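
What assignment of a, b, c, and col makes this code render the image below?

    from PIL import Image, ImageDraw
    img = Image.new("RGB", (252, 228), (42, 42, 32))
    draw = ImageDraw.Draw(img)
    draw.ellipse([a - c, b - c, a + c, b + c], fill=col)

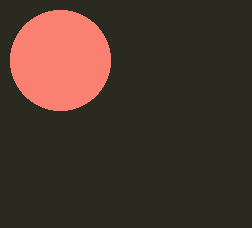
a = 60; b = 60; c = 50; col = 'salmon'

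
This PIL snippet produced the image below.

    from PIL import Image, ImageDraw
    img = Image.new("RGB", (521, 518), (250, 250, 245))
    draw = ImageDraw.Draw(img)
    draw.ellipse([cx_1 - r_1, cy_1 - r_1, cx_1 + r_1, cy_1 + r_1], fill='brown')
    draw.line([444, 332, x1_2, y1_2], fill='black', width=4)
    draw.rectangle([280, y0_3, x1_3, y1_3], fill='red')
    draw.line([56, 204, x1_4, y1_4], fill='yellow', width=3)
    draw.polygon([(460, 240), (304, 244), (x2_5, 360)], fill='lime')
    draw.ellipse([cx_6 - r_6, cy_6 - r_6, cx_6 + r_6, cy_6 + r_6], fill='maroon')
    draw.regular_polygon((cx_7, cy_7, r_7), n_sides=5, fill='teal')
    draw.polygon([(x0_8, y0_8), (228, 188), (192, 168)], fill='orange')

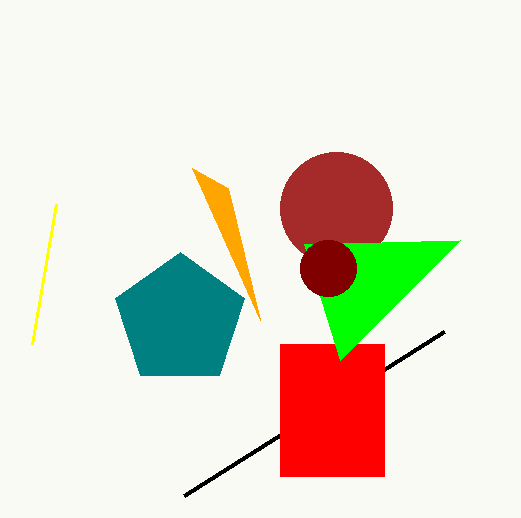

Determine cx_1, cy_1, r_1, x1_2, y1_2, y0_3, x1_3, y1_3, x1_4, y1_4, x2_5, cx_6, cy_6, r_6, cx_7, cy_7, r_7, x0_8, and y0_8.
cx_1 = 336
cy_1 = 208
r_1 = 56
x1_2 = 184
y1_2 = 496
y0_3 = 344
x1_3 = 384
y1_3 = 476
x1_4 = 32
y1_4 = 344
x2_5 = 340
cx_6 = 328
cy_6 = 268
r_6 = 28
cx_7 = 180
cy_7 = 320
r_7 = 68
x0_8 = 260
y0_8 = 320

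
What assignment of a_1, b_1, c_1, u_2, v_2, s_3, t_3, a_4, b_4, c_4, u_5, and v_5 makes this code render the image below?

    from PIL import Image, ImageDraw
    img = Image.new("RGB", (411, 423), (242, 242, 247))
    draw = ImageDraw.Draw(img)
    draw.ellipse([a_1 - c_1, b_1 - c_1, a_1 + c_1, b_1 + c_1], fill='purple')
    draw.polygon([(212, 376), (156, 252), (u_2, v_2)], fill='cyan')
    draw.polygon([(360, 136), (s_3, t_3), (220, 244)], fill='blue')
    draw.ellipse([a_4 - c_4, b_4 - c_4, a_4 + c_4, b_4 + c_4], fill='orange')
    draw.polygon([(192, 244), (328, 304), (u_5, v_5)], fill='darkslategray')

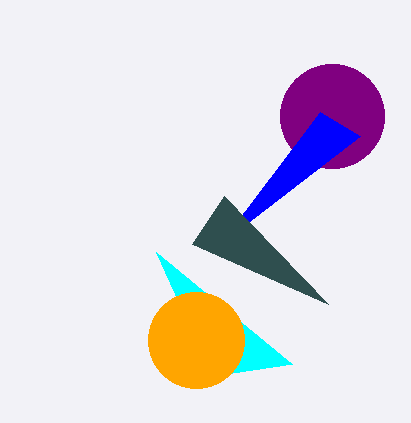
a_1 = 332; b_1 = 116; c_1 = 52; u_2 = 292; v_2 = 364; s_3 = 320; t_3 = 112; a_4 = 196; b_4 = 340; c_4 = 48; u_5 = 224; v_5 = 196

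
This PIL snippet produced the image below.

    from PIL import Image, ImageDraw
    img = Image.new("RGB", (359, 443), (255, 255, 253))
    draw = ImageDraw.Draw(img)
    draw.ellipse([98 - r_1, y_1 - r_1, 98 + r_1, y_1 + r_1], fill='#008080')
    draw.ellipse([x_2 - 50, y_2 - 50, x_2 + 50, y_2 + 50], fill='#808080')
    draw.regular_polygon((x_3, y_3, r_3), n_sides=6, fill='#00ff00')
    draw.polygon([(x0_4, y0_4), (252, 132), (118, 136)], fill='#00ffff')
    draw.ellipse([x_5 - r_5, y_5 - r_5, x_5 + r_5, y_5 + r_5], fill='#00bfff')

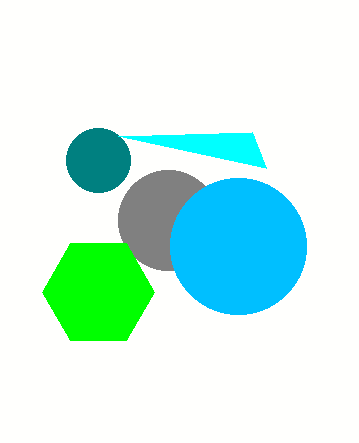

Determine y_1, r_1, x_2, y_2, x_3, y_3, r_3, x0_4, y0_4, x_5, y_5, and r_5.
y_1 = 160; r_1 = 32; x_2 = 168; y_2 = 220; x_3 = 98; y_3 = 292; r_3 = 56; x0_4 = 266; y0_4 = 168; x_5 = 238; y_5 = 246; r_5 = 68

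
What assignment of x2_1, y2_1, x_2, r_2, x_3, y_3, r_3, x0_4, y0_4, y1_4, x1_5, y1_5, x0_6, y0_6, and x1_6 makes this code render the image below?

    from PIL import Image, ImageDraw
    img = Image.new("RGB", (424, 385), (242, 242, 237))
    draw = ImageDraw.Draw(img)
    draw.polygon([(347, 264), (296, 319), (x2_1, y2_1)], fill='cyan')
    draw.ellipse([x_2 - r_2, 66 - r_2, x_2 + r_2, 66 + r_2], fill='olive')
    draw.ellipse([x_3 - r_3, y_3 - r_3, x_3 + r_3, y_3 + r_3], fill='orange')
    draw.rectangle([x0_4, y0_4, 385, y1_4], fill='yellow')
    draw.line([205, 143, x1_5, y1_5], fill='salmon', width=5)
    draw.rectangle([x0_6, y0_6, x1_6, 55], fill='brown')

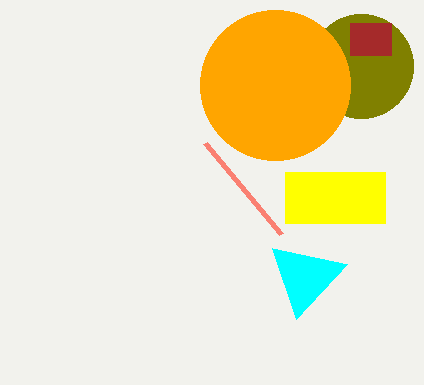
x2_1 = 272, y2_1 = 248, x_2 = 361, r_2 = 52, x_3 = 275, y_3 = 85, r_3 = 75, x0_4 = 285, y0_4 = 172, y1_4 = 223, x1_5 = 281, y1_5 = 234, x0_6 = 350, y0_6 = 23, x1_6 = 391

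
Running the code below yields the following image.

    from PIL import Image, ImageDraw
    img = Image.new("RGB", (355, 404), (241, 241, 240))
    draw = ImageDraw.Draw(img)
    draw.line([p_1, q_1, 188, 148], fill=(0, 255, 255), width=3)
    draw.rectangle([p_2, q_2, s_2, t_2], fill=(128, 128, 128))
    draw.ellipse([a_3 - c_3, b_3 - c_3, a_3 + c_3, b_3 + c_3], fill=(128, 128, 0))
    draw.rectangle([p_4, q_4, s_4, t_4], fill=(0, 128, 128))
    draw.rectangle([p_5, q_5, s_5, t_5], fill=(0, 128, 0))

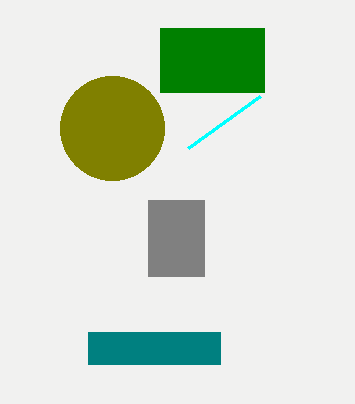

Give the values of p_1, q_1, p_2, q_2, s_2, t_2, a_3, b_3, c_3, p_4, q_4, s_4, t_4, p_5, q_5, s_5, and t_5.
p_1 = 260
q_1 = 96
p_2 = 148
q_2 = 200
s_2 = 204
t_2 = 276
a_3 = 112
b_3 = 128
c_3 = 52
p_4 = 88
q_4 = 332
s_4 = 220
t_4 = 364
p_5 = 160
q_5 = 28
s_5 = 264
t_5 = 92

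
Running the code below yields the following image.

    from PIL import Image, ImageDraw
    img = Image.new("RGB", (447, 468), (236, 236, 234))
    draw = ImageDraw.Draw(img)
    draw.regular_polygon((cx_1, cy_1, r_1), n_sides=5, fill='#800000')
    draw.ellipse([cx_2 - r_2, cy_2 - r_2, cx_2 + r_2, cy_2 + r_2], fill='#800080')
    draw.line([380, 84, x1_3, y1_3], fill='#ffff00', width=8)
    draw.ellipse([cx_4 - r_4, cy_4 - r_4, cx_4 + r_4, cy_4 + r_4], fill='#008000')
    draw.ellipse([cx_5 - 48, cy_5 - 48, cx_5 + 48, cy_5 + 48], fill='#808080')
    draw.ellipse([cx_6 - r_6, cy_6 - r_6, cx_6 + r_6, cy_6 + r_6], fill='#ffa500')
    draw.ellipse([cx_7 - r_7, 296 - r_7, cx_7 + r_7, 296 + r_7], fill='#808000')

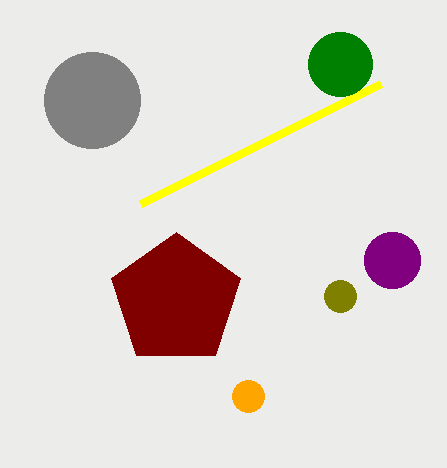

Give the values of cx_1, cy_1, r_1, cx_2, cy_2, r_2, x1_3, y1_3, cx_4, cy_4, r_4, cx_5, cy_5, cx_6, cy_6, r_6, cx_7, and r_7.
cx_1 = 176
cy_1 = 300
r_1 = 68
cx_2 = 392
cy_2 = 260
r_2 = 28
x1_3 = 140
y1_3 = 204
cx_4 = 340
cy_4 = 64
r_4 = 32
cx_5 = 92
cy_5 = 100
cx_6 = 248
cy_6 = 396
r_6 = 16
cx_7 = 340
r_7 = 16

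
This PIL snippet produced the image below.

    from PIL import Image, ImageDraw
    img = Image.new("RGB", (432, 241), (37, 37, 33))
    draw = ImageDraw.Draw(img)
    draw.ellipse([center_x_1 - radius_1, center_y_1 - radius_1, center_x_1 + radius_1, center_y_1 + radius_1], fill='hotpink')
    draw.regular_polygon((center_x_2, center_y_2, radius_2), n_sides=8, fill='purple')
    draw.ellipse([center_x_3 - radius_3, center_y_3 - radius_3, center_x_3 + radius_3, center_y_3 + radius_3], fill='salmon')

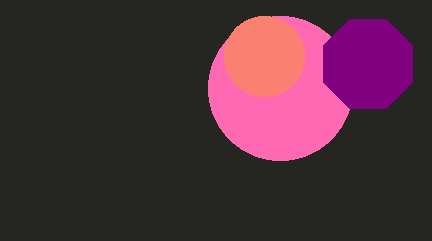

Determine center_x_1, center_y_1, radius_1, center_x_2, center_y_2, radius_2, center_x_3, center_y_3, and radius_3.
center_x_1 = 280; center_y_1 = 88; radius_1 = 72; center_x_2 = 368; center_y_2 = 64; radius_2 = 48; center_x_3 = 264; center_y_3 = 56; radius_3 = 40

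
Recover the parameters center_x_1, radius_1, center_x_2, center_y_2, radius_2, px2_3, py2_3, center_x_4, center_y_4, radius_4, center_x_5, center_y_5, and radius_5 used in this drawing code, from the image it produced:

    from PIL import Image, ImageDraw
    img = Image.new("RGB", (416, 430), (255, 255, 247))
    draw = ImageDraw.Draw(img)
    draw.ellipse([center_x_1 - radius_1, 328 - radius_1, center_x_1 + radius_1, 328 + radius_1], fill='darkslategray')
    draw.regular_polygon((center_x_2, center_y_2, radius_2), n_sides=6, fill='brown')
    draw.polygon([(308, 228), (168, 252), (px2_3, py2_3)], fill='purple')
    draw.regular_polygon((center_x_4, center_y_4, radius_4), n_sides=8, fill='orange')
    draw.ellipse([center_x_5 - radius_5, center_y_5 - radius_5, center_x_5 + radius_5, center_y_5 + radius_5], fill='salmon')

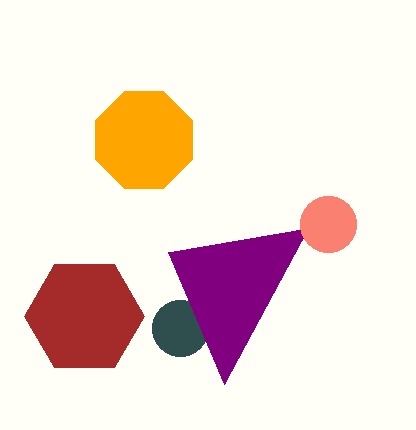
center_x_1 = 180
radius_1 = 28
center_x_2 = 84
center_y_2 = 316
radius_2 = 60
px2_3 = 224
py2_3 = 384
center_x_4 = 144
center_y_4 = 140
radius_4 = 52
center_x_5 = 328
center_y_5 = 224
radius_5 = 28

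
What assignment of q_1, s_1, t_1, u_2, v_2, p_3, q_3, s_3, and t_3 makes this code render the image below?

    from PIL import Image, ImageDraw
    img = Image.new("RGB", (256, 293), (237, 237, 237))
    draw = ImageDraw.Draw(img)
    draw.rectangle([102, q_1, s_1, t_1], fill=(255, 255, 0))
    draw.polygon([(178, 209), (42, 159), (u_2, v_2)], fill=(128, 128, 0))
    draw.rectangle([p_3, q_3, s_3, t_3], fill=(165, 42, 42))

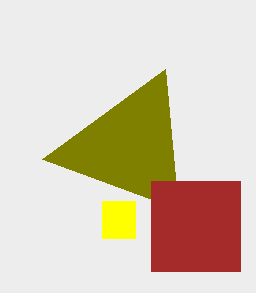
q_1 = 201
s_1 = 135
t_1 = 238
u_2 = 165
v_2 = 69
p_3 = 151
q_3 = 181
s_3 = 240
t_3 = 271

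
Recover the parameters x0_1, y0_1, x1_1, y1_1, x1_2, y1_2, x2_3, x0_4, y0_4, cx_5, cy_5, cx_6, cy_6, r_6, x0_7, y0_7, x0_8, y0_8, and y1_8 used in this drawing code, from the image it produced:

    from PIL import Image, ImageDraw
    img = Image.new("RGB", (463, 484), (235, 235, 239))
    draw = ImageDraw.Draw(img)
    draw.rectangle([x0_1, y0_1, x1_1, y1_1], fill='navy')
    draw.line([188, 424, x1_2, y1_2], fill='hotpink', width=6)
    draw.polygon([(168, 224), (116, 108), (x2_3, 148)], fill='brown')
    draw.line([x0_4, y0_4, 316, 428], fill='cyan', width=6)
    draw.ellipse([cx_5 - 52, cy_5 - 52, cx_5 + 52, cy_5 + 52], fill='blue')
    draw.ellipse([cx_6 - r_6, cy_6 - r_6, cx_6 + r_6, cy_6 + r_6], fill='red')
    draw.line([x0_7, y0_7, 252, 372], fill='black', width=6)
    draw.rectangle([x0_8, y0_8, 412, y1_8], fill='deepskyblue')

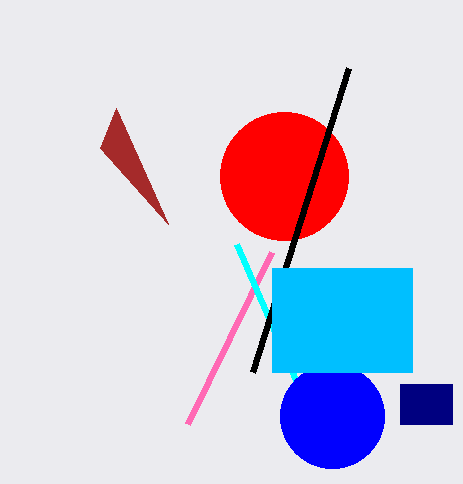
x0_1 = 400, y0_1 = 384, x1_1 = 452, y1_1 = 424, x1_2 = 272, y1_2 = 252, x2_3 = 100, x0_4 = 236, y0_4 = 244, cx_5 = 332, cy_5 = 416, cx_6 = 284, cy_6 = 176, r_6 = 64, x0_7 = 348, y0_7 = 68, x0_8 = 272, y0_8 = 268, y1_8 = 372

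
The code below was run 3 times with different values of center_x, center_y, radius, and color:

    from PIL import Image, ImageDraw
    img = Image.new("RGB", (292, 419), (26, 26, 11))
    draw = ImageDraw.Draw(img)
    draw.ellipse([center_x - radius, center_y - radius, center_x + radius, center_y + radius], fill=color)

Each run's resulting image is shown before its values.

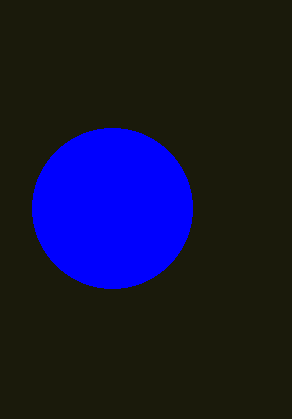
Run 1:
center_x = 112, center_y = 208, radius = 80, color = 'blue'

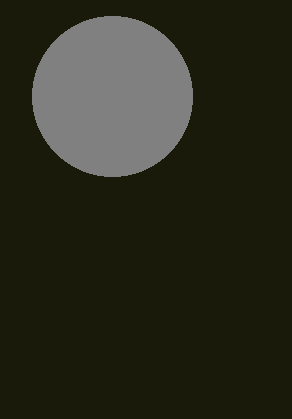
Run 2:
center_x = 112; center_y = 96; radius = 80; color = 'gray'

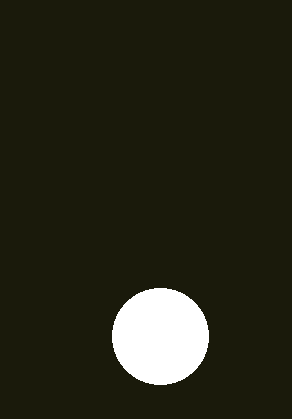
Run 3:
center_x = 160, center_y = 336, radius = 48, color = 'white'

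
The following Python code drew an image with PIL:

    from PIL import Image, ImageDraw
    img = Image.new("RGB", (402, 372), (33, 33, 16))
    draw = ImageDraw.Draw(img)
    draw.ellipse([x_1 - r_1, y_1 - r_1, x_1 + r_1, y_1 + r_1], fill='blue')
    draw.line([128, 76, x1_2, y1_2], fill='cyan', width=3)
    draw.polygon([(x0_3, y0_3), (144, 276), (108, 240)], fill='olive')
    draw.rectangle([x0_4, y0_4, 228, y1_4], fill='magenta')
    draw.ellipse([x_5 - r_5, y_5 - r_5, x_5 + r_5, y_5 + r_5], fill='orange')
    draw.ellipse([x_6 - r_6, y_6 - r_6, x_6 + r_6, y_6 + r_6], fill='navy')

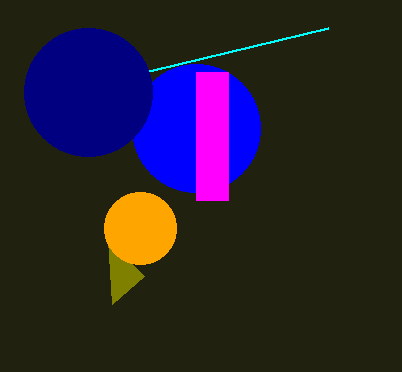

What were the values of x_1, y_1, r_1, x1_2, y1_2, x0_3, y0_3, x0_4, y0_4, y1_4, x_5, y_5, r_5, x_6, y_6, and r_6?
x_1 = 196, y_1 = 128, r_1 = 64, x1_2 = 328, y1_2 = 28, x0_3 = 112, y0_3 = 304, x0_4 = 196, y0_4 = 72, y1_4 = 200, x_5 = 140, y_5 = 228, r_5 = 36, x_6 = 88, y_6 = 92, r_6 = 64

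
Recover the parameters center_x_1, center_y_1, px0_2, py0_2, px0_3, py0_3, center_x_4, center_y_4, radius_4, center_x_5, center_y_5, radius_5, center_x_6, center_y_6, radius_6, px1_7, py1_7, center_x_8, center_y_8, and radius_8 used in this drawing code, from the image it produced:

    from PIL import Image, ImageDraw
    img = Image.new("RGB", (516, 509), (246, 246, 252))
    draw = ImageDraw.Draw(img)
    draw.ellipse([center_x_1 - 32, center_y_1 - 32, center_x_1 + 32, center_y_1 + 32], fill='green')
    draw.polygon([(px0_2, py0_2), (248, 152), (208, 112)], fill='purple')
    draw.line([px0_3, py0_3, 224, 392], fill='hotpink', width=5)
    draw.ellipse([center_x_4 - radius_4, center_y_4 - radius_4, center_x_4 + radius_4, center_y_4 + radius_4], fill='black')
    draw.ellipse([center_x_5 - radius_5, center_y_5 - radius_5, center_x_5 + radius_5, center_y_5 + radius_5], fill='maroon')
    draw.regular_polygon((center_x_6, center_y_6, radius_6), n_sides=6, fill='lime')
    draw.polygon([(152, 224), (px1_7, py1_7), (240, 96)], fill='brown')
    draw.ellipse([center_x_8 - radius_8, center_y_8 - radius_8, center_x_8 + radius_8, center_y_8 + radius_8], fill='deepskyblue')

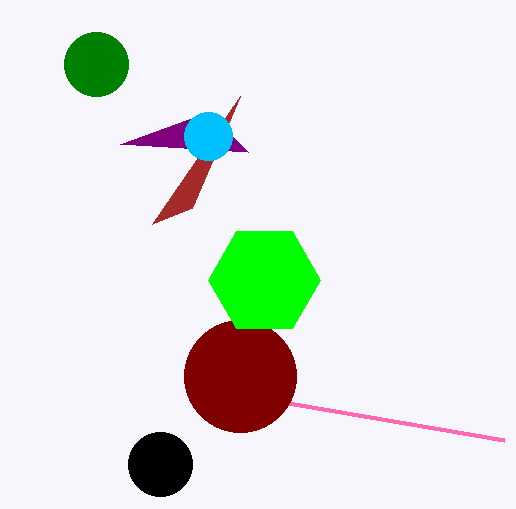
center_x_1 = 96
center_y_1 = 64
px0_2 = 120
py0_2 = 144
px0_3 = 504
py0_3 = 440
center_x_4 = 160
center_y_4 = 464
radius_4 = 32
center_x_5 = 240
center_y_5 = 376
radius_5 = 56
center_x_6 = 264
center_y_6 = 280
radius_6 = 56
px1_7 = 192
py1_7 = 208
center_x_8 = 208
center_y_8 = 136
radius_8 = 24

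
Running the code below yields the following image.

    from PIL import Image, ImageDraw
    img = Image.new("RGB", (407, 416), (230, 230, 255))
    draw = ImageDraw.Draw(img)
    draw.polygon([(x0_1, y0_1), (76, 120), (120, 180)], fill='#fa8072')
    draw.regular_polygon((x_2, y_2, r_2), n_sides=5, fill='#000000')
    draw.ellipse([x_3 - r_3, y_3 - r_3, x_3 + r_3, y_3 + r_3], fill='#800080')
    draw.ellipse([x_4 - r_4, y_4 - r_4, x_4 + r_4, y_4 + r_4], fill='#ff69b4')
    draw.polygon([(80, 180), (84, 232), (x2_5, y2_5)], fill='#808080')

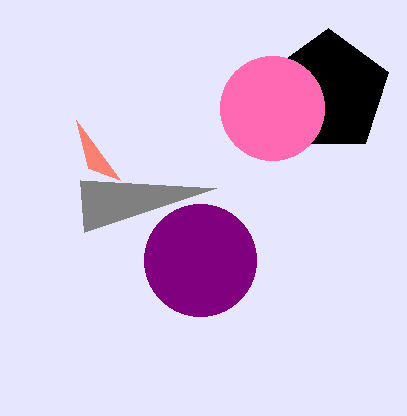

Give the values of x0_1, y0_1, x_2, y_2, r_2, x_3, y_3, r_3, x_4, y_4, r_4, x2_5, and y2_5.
x0_1 = 88; y0_1 = 168; x_2 = 328; y_2 = 92; r_2 = 64; x_3 = 200; y_3 = 260; r_3 = 56; x_4 = 272; y_4 = 108; r_4 = 52; x2_5 = 216; y2_5 = 188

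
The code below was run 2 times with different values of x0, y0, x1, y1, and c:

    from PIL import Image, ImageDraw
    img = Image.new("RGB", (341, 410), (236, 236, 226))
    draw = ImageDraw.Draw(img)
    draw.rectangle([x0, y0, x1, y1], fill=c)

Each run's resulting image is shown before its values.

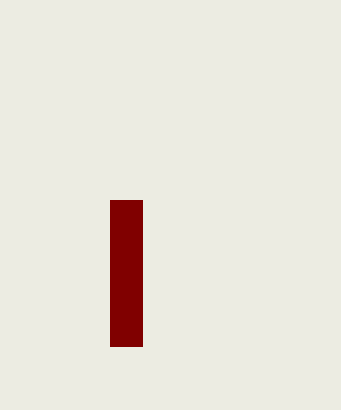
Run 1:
x0 = 110; y0 = 200; x1 = 142; y1 = 346; c = 'maroon'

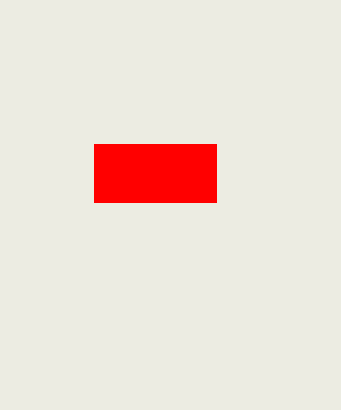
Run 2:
x0 = 94, y0 = 144, x1 = 216, y1 = 202, c = 'red'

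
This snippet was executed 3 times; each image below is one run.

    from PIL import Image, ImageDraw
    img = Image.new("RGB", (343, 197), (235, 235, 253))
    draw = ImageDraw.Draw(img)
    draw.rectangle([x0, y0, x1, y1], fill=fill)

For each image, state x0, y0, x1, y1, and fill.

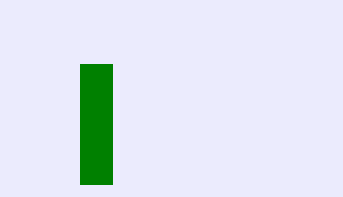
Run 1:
x0 = 80; y0 = 64; x1 = 112; y1 = 184; fill = 'green'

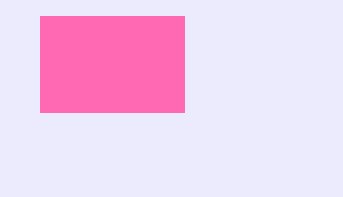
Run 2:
x0 = 40
y0 = 16
x1 = 184
y1 = 112
fill = 'hotpink'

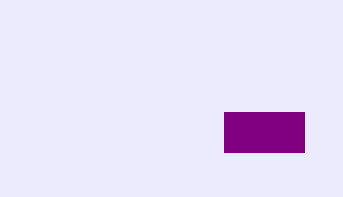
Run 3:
x0 = 224; y0 = 112; x1 = 304; y1 = 152; fill = 'purple'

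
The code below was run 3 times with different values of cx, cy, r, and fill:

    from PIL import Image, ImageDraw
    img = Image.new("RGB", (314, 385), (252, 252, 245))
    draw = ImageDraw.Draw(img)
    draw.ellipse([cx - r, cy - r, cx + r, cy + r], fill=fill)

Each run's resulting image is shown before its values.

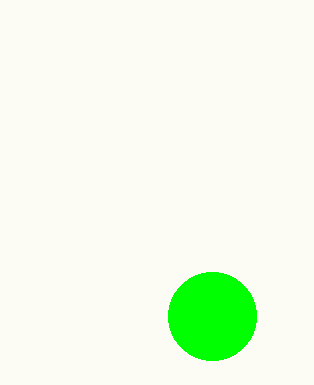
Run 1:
cx = 212; cy = 316; r = 44; fill = 'lime'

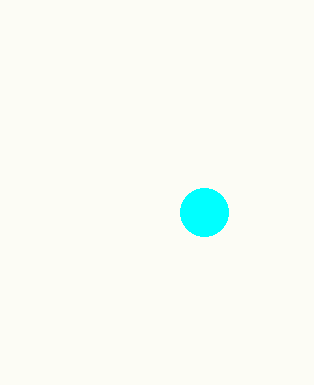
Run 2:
cx = 204
cy = 212
r = 24
fill = 'cyan'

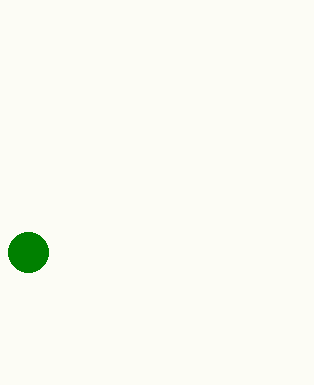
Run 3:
cx = 28, cy = 252, r = 20, fill = 'green'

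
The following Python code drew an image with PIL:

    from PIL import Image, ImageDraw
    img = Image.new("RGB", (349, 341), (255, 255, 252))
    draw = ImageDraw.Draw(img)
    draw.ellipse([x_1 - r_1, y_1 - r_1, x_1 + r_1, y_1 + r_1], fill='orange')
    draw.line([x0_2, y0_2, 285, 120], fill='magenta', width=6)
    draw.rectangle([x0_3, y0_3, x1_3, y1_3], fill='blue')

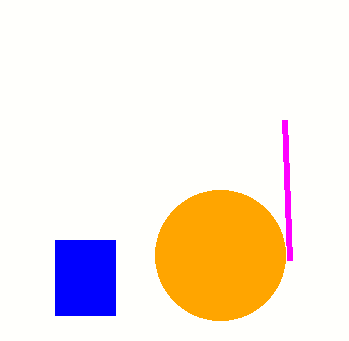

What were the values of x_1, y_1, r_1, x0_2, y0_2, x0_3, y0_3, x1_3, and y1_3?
x_1 = 220; y_1 = 255; r_1 = 65; x0_2 = 290; y0_2 = 260; x0_3 = 55; y0_3 = 240; x1_3 = 115; y1_3 = 315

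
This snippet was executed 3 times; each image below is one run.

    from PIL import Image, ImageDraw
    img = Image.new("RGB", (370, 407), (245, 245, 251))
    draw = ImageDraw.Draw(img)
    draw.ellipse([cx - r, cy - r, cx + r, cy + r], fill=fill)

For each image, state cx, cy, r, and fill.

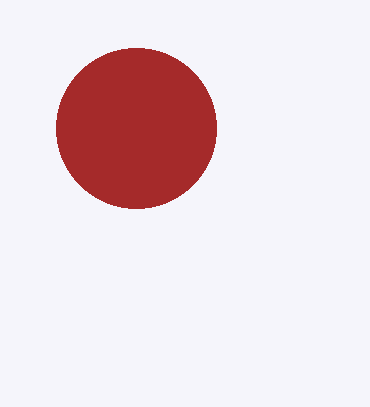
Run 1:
cx = 136; cy = 128; r = 80; fill = 'brown'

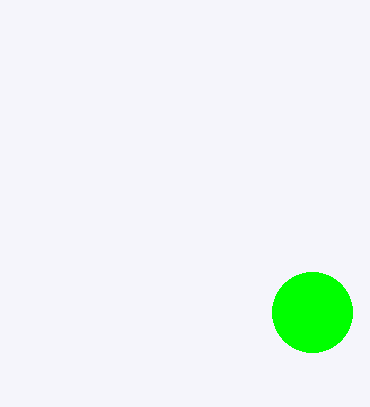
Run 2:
cx = 312; cy = 312; r = 40; fill = 'lime'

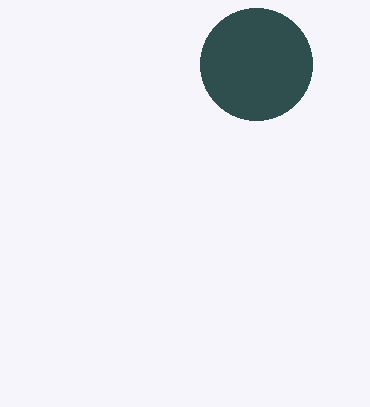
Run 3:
cx = 256; cy = 64; r = 56; fill = 'darkslategray'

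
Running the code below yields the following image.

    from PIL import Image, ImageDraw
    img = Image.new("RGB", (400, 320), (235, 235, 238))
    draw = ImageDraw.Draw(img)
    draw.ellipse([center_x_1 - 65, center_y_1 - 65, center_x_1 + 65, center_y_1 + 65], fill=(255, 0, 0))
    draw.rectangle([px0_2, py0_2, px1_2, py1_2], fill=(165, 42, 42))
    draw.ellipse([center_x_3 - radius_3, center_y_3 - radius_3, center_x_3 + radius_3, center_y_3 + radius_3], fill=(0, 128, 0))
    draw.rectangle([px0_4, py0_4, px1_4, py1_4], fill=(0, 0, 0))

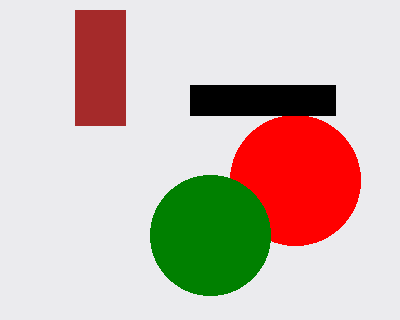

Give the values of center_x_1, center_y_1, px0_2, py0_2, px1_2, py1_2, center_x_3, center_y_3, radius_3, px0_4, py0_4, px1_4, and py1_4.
center_x_1 = 295; center_y_1 = 180; px0_2 = 75; py0_2 = 10; px1_2 = 125; py1_2 = 125; center_x_3 = 210; center_y_3 = 235; radius_3 = 60; px0_4 = 190; py0_4 = 85; px1_4 = 335; py1_4 = 115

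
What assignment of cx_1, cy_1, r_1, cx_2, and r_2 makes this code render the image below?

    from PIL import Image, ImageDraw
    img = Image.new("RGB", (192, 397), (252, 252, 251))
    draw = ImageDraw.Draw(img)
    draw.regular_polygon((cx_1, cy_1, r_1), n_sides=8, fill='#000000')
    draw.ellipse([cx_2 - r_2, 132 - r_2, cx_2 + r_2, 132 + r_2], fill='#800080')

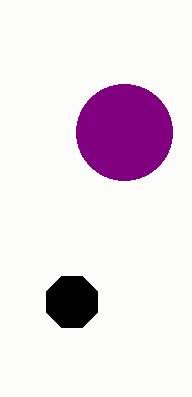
cx_1 = 72, cy_1 = 302, r_1 = 28, cx_2 = 124, r_2 = 48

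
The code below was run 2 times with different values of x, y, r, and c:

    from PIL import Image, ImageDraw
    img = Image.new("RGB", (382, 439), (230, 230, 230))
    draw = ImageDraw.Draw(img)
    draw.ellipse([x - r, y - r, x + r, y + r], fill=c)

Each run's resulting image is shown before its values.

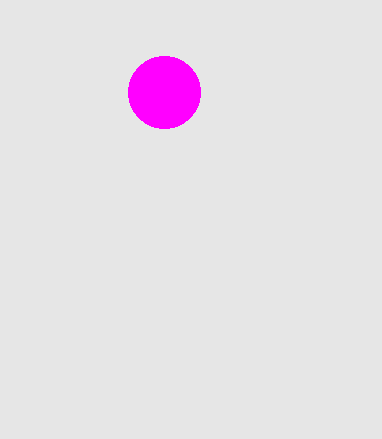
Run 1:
x = 164, y = 92, r = 36, c = 'magenta'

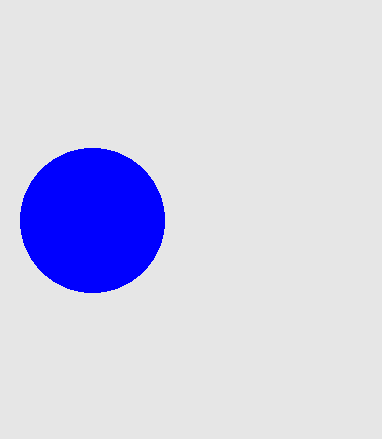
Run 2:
x = 92; y = 220; r = 72; c = 'blue'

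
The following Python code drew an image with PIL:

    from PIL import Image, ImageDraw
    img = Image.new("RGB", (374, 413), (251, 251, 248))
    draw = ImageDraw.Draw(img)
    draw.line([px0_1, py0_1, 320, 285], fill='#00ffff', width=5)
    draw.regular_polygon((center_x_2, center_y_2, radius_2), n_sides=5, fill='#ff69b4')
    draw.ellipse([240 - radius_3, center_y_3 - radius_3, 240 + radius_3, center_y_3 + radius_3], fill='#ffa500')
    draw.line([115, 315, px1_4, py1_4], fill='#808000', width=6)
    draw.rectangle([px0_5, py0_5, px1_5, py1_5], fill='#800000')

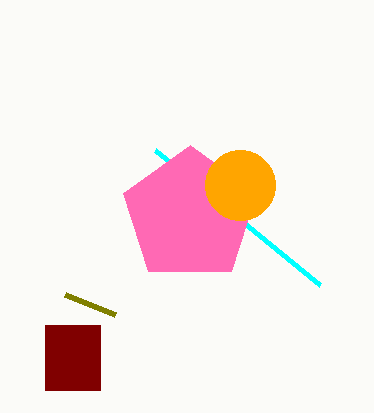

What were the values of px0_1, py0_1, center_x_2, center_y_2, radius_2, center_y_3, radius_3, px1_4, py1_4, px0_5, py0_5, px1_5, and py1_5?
px0_1 = 155; py0_1 = 150; center_x_2 = 190; center_y_2 = 215; radius_2 = 70; center_y_3 = 185; radius_3 = 35; px1_4 = 65; py1_4 = 295; px0_5 = 45; py0_5 = 325; px1_5 = 100; py1_5 = 390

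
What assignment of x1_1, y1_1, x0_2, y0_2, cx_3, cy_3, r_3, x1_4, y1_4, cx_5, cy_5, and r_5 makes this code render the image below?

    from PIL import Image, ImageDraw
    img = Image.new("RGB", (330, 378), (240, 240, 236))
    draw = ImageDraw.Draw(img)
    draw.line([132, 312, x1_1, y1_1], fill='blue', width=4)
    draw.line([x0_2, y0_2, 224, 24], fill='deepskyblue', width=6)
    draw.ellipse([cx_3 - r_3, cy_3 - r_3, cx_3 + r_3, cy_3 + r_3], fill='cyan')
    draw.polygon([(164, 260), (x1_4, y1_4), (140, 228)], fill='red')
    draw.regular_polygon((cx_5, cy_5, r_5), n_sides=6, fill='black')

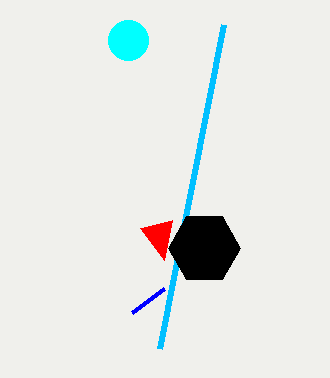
x1_1 = 164
y1_1 = 288
x0_2 = 160
y0_2 = 348
cx_3 = 128
cy_3 = 40
r_3 = 20
x1_4 = 172
y1_4 = 220
cx_5 = 204
cy_5 = 248
r_5 = 36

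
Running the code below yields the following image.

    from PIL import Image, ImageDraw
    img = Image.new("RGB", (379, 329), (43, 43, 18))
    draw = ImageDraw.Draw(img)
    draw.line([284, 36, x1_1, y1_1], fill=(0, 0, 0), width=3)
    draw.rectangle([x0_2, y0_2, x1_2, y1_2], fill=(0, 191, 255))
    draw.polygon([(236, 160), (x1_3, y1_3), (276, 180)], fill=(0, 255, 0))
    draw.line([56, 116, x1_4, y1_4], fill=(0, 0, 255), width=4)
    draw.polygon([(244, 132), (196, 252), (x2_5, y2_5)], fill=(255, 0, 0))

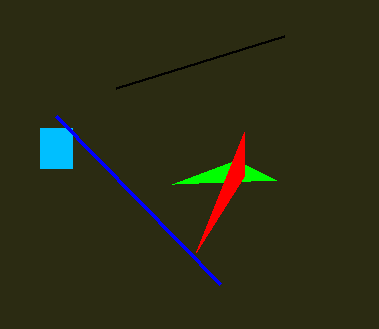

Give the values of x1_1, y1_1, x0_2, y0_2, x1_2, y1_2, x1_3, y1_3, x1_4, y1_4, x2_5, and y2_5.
x1_1 = 116; y1_1 = 88; x0_2 = 40; y0_2 = 128; x1_2 = 72; y1_2 = 168; x1_3 = 172; y1_3 = 184; x1_4 = 220; y1_4 = 284; x2_5 = 244; y2_5 = 176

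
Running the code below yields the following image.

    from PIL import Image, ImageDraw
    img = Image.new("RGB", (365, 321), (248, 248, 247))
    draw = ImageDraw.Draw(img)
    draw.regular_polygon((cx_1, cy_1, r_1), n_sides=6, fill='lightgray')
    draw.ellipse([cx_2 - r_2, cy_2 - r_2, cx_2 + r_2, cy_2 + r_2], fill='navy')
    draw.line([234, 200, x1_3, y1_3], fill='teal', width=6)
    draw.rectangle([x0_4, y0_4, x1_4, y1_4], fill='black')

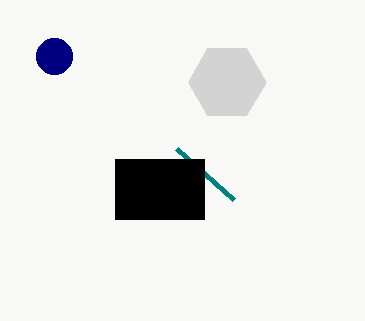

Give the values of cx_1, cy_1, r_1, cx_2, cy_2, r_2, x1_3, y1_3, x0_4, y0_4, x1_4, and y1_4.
cx_1 = 227
cy_1 = 82
r_1 = 39
cx_2 = 54
cy_2 = 56
r_2 = 18
x1_3 = 177
y1_3 = 149
x0_4 = 115
y0_4 = 159
x1_4 = 204
y1_4 = 219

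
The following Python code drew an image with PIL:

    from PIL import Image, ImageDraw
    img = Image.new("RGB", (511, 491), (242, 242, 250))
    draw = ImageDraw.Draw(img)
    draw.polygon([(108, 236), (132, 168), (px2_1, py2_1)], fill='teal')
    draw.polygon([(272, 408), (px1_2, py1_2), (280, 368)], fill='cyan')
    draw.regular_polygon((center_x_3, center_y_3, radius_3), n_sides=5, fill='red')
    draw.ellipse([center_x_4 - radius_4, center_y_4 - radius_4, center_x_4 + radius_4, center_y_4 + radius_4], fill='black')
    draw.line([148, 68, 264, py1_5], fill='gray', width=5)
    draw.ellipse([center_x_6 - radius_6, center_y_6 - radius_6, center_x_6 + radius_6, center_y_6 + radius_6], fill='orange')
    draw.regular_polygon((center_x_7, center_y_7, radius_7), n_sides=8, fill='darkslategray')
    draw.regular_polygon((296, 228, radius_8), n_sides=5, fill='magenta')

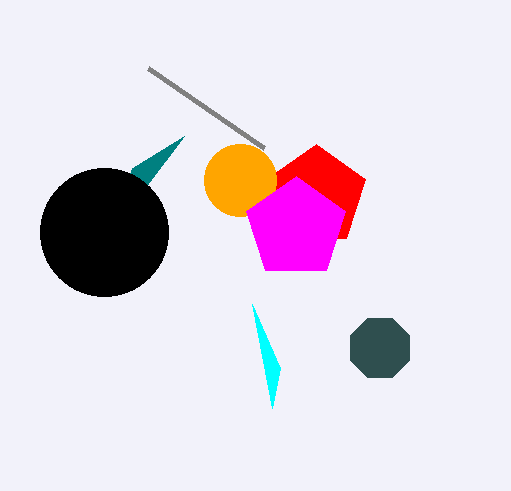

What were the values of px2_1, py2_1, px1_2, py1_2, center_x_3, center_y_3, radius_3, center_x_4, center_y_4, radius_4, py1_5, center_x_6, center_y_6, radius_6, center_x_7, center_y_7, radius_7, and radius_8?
px2_1 = 184
py2_1 = 136
px1_2 = 252
py1_2 = 304
center_x_3 = 316
center_y_3 = 196
radius_3 = 52
center_x_4 = 104
center_y_4 = 232
radius_4 = 64
py1_5 = 148
center_x_6 = 240
center_y_6 = 180
radius_6 = 36
center_x_7 = 380
center_y_7 = 348
radius_7 = 32
radius_8 = 52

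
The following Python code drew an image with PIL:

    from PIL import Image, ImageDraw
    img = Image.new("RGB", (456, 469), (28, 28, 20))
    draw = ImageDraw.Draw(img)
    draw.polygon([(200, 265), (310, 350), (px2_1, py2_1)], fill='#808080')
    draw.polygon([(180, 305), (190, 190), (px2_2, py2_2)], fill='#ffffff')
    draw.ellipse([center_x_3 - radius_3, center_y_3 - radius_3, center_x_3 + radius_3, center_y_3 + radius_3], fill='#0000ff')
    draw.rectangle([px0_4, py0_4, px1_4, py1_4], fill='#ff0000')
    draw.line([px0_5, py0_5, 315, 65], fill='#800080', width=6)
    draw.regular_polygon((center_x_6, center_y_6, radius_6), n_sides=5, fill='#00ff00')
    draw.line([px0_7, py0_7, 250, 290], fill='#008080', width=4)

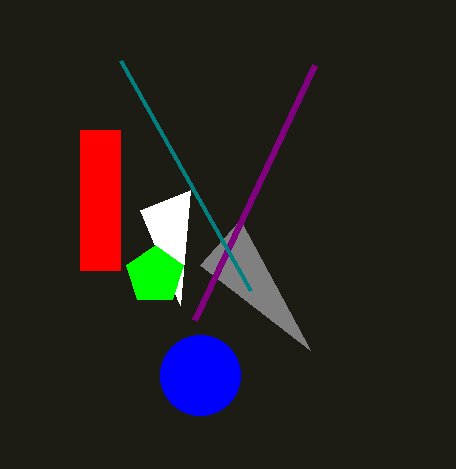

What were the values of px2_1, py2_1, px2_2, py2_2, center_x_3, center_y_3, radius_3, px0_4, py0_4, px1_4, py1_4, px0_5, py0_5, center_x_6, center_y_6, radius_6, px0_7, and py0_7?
px2_1 = 240
py2_1 = 220
px2_2 = 140
py2_2 = 210
center_x_3 = 200
center_y_3 = 375
radius_3 = 40
px0_4 = 80
py0_4 = 130
px1_4 = 120
py1_4 = 270
px0_5 = 195
py0_5 = 320
center_x_6 = 155
center_y_6 = 275
radius_6 = 30
px0_7 = 120
py0_7 = 60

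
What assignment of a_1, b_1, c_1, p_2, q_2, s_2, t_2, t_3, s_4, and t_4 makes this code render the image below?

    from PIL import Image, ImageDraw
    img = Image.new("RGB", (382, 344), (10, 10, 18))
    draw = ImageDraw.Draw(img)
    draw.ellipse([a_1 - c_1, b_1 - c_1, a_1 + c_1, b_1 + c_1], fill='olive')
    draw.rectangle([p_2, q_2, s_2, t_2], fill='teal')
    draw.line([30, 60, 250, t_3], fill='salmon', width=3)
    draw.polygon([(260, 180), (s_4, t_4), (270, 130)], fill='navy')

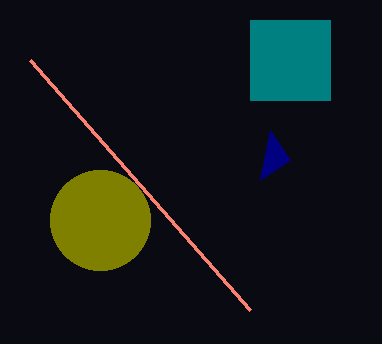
a_1 = 100; b_1 = 220; c_1 = 50; p_2 = 250; q_2 = 20; s_2 = 330; t_2 = 100; t_3 = 310; s_4 = 290; t_4 = 160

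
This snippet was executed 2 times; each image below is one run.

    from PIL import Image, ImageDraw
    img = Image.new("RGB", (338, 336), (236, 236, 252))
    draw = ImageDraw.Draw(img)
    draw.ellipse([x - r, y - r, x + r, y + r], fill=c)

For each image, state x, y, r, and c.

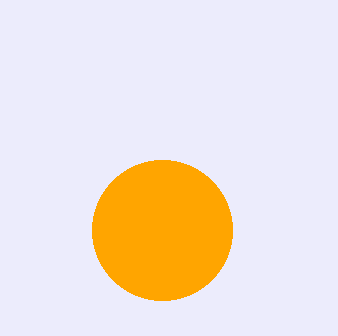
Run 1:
x = 162, y = 230, r = 70, c = 'orange'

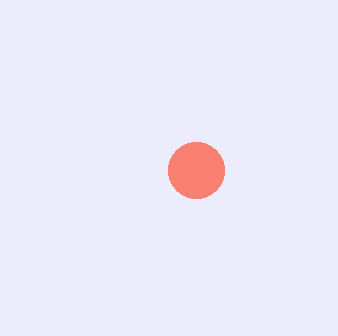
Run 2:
x = 196, y = 170, r = 28, c = 'salmon'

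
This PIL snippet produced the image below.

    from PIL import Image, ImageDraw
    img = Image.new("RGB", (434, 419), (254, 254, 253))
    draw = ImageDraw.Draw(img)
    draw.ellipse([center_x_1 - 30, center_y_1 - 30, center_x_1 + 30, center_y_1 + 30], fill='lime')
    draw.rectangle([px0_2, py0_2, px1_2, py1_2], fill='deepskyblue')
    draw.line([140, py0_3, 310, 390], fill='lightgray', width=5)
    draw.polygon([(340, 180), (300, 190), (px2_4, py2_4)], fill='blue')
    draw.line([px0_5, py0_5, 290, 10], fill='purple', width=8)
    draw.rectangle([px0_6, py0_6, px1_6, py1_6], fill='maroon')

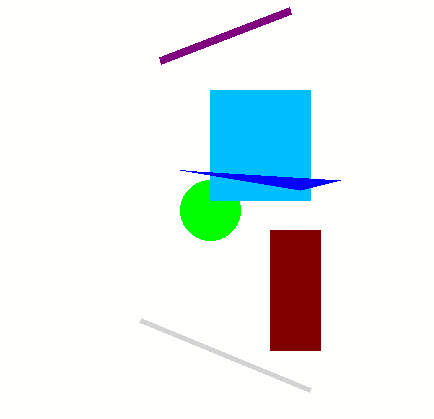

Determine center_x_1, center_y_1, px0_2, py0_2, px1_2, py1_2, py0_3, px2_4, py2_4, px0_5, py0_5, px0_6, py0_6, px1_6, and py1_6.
center_x_1 = 210, center_y_1 = 210, px0_2 = 210, py0_2 = 90, px1_2 = 310, py1_2 = 200, py0_3 = 320, px2_4 = 180, py2_4 = 170, px0_5 = 160, py0_5 = 60, px0_6 = 270, py0_6 = 230, px1_6 = 320, py1_6 = 350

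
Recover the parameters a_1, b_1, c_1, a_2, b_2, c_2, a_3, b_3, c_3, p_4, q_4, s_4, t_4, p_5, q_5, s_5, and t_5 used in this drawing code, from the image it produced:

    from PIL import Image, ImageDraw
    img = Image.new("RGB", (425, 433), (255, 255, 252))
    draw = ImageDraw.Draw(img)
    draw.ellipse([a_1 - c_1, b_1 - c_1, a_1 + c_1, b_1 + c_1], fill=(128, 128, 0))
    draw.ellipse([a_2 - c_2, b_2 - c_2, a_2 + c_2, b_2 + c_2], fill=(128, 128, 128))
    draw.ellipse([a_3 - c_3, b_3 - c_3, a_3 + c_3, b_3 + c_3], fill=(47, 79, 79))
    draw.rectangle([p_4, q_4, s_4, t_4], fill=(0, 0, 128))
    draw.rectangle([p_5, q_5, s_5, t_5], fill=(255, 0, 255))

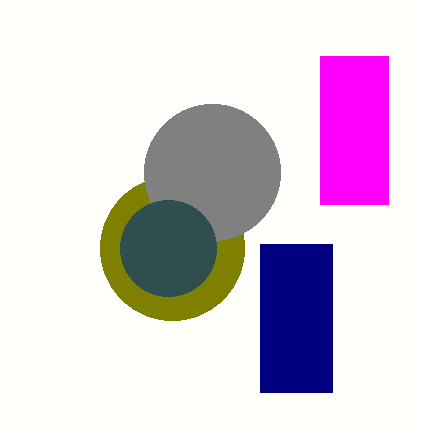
a_1 = 172, b_1 = 248, c_1 = 72, a_2 = 212, b_2 = 172, c_2 = 68, a_3 = 168, b_3 = 248, c_3 = 48, p_4 = 260, q_4 = 244, s_4 = 332, t_4 = 392, p_5 = 320, q_5 = 56, s_5 = 388, t_5 = 204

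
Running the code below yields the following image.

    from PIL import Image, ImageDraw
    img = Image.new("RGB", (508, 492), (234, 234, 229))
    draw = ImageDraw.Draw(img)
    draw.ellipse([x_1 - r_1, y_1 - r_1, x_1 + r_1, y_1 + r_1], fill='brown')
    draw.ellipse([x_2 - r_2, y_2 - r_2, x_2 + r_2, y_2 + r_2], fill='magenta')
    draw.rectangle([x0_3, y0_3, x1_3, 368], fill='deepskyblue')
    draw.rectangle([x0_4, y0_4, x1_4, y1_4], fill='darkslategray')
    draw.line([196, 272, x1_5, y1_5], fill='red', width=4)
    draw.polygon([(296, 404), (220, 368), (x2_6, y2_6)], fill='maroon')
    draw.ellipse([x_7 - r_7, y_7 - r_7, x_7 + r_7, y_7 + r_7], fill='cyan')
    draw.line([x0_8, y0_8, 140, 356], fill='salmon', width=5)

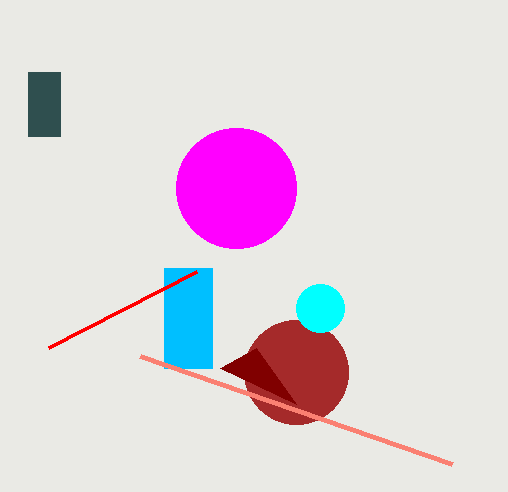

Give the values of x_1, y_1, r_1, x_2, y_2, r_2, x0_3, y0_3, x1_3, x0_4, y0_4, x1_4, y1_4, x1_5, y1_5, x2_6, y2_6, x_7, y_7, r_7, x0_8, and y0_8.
x_1 = 296
y_1 = 372
r_1 = 52
x_2 = 236
y_2 = 188
r_2 = 60
x0_3 = 164
y0_3 = 268
x1_3 = 212
x0_4 = 28
y0_4 = 72
x1_4 = 60
y1_4 = 136
x1_5 = 48
y1_5 = 348
x2_6 = 256
y2_6 = 348
x_7 = 320
y_7 = 308
r_7 = 24
x0_8 = 452
y0_8 = 464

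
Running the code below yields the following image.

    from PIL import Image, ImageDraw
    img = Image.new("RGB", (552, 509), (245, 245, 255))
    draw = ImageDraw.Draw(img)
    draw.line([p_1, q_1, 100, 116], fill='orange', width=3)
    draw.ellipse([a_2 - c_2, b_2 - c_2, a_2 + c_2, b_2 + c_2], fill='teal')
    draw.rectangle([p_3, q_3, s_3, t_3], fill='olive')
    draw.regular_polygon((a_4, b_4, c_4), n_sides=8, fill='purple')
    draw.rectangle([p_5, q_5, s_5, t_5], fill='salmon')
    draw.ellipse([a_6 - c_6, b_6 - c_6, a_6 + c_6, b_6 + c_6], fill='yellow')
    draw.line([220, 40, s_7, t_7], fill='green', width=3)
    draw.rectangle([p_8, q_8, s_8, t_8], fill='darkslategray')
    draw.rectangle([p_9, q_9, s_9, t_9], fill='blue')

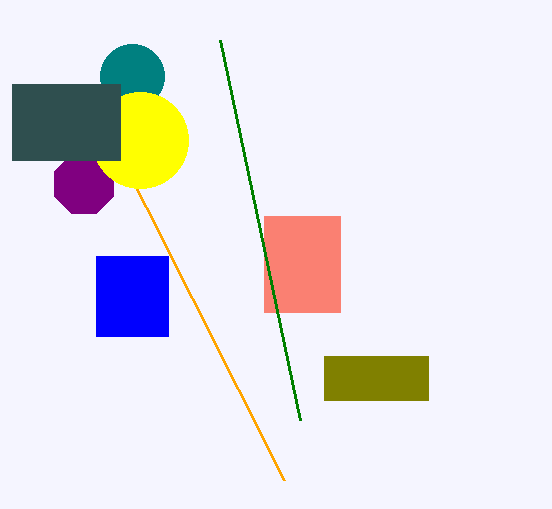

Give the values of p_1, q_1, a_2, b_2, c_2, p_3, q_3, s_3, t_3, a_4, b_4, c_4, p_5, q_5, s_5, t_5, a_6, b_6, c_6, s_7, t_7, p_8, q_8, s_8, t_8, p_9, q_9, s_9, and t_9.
p_1 = 284, q_1 = 480, a_2 = 132, b_2 = 76, c_2 = 32, p_3 = 324, q_3 = 356, s_3 = 428, t_3 = 400, a_4 = 84, b_4 = 184, c_4 = 32, p_5 = 264, q_5 = 216, s_5 = 340, t_5 = 312, a_6 = 140, b_6 = 140, c_6 = 48, s_7 = 300, t_7 = 420, p_8 = 12, q_8 = 84, s_8 = 120, t_8 = 160, p_9 = 96, q_9 = 256, s_9 = 168, t_9 = 336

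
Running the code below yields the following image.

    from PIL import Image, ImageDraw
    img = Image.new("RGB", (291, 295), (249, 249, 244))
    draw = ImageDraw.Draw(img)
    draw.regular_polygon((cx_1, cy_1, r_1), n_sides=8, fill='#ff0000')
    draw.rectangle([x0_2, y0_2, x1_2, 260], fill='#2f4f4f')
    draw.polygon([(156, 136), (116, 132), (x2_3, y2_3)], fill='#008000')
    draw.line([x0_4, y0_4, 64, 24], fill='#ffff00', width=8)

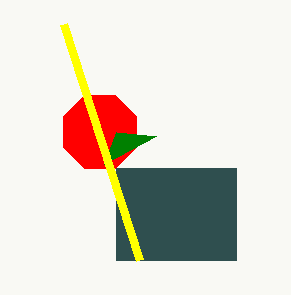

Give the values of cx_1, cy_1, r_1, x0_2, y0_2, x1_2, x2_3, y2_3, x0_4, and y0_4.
cx_1 = 100
cy_1 = 132
r_1 = 40
x0_2 = 116
y0_2 = 168
x1_2 = 236
x2_3 = 104
y2_3 = 164
x0_4 = 140
y0_4 = 260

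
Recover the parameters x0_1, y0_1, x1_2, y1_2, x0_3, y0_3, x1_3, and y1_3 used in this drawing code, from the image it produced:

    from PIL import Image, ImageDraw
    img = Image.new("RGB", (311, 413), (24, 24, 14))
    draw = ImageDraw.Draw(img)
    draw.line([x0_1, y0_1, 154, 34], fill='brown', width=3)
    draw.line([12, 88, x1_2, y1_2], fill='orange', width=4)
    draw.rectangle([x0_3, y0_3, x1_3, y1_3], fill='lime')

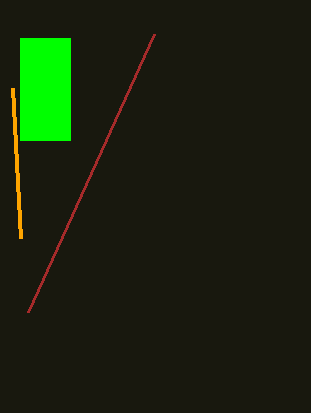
x0_1 = 28; y0_1 = 312; x1_2 = 20; y1_2 = 238; x0_3 = 20; y0_3 = 38; x1_3 = 70; y1_3 = 140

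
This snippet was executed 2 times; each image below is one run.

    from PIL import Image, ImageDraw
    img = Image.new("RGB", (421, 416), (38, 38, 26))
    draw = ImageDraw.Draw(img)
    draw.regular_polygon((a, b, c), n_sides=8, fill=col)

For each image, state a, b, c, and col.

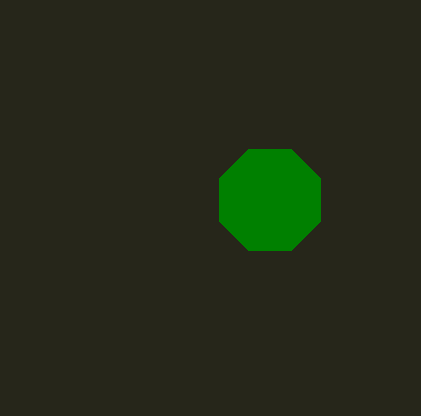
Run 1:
a = 270, b = 200, c = 55, col = 'green'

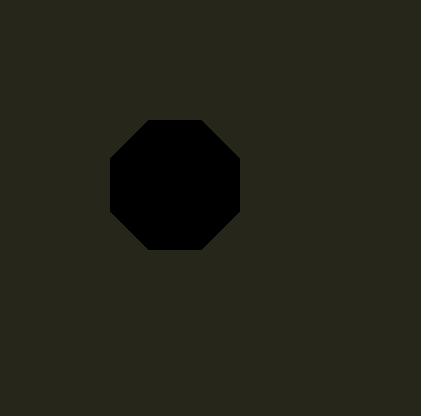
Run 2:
a = 175; b = 185; c = 70; col = 'black'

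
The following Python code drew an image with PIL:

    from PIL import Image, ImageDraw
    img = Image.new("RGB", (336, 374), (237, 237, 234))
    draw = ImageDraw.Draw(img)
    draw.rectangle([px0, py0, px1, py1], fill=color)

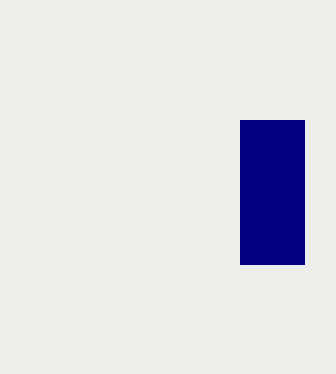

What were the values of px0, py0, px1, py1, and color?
px0 = 240
py0 = 120
px1 = 304
py1 = 264
color = 'navy'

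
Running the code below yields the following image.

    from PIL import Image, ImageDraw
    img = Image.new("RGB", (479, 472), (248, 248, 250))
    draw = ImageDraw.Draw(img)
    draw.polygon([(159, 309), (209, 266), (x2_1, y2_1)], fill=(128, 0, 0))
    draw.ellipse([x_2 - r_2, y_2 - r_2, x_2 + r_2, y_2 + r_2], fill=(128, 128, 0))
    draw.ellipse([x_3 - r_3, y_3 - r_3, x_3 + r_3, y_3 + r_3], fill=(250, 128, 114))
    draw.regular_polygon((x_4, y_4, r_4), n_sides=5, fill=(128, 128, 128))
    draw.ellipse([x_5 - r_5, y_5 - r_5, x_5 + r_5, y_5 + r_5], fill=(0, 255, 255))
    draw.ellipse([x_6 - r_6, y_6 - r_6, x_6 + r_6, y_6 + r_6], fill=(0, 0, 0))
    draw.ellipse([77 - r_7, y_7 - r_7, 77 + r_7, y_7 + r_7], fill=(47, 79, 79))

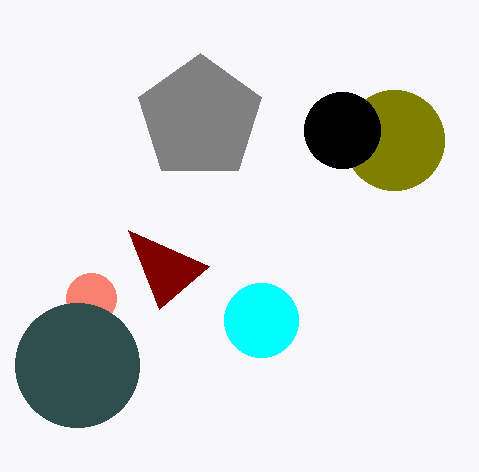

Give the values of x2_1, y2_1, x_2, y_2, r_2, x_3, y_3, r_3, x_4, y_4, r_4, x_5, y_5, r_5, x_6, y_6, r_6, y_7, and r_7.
x2_1 = 128, y2_1 = 230, x_2 = 394, y_2 = 140, r_2 = 50, x_3 = 91, y_3 = 298, r_3 = 25, x_4 = 200, y_4 = 118, r_4 = 65, x_5 = 261, y_5 = 320, r_5 = 37, x_6 = 342, y_6 = 130, r_6 = 38, y_7 = 365, r_7 = 62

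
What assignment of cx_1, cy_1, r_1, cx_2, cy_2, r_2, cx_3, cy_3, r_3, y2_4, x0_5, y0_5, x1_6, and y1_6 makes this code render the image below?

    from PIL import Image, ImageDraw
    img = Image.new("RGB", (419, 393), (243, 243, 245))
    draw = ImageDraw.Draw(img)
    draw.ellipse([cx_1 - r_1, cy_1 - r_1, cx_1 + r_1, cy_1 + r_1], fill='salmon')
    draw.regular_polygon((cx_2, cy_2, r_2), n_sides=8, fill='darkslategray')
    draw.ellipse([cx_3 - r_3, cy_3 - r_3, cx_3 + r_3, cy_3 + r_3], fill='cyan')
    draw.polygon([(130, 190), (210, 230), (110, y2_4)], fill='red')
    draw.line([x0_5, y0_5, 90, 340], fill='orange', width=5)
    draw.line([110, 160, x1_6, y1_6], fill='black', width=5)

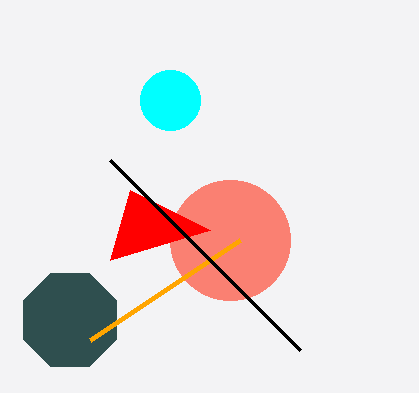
cx_1 = 230; cy_1 = 240; r_1 = 60; cx_2 = 70; cy_2 = 320; r_2 = 50; cx_3 = 170; cy_3 = 100; r_3 = 30; y2_4 = 260; x0_5 = 240; y0_5 = 240; x1_6 = 300; y1_6 = 350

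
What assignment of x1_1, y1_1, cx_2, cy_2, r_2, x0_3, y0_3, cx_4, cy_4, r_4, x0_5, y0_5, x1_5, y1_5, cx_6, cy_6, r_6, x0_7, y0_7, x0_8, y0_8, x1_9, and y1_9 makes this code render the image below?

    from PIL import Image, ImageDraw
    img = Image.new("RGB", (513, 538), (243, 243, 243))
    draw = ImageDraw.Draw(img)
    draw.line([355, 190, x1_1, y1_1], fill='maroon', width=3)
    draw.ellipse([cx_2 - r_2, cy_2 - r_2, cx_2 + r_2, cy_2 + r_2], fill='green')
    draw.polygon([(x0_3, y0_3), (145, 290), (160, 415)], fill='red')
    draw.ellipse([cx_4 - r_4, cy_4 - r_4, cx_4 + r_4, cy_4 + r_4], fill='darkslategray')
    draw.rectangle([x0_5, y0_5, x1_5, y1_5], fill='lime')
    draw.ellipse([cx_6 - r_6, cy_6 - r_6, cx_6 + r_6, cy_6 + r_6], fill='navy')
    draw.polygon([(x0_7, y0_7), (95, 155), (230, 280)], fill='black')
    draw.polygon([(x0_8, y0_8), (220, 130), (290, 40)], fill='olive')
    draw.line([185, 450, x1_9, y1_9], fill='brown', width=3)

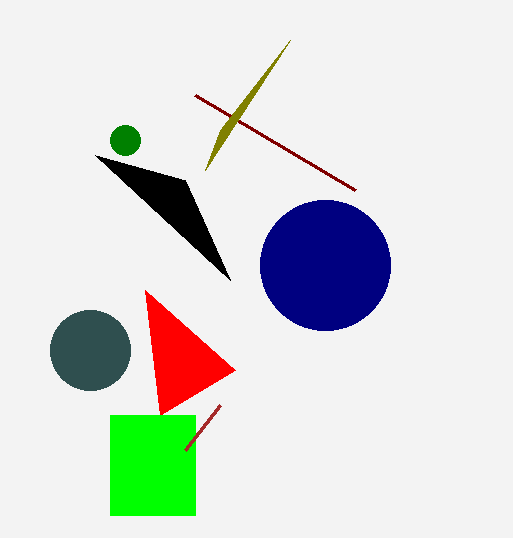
x1_1 = 195; y1_1 = 95; cx_2 = 125; cy_2 = 140; r_2 = 15; x0_3 = 235; y0_3 = 370; cx_4 = 90; cy_4 = 350; r_4 = 40; x0_5 = 110; y0_5 = 415; x1_5 = 195; y1_5 = 515; cx_6 = 325; cy_6 = 265; r_6 = 65; x0_7 = 185; y0_7 = 180; x0_8 = 205; y0_8 = 170; x1_9 = 220; y1_9 = 405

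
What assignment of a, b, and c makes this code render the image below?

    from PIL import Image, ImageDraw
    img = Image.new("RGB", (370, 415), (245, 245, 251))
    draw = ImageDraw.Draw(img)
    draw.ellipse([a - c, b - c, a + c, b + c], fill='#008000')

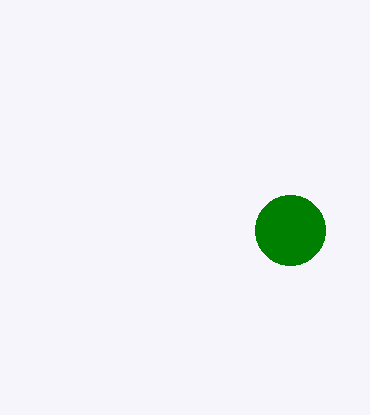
a = 290; b = 230; c = 35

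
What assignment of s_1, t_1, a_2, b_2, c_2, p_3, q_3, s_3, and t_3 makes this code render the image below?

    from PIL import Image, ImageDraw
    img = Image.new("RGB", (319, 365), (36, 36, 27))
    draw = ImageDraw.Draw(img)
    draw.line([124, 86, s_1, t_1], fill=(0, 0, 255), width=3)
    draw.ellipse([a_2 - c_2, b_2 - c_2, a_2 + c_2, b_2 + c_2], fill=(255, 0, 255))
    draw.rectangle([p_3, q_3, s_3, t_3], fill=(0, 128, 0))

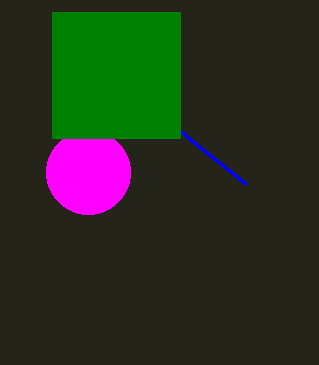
s_1 = 246, t_1 = 184, a_2 = 88, b_2 = 172, c_2 = 42, p_3 = 52, q_3 = 12, s_3 = 180, t_3 = 138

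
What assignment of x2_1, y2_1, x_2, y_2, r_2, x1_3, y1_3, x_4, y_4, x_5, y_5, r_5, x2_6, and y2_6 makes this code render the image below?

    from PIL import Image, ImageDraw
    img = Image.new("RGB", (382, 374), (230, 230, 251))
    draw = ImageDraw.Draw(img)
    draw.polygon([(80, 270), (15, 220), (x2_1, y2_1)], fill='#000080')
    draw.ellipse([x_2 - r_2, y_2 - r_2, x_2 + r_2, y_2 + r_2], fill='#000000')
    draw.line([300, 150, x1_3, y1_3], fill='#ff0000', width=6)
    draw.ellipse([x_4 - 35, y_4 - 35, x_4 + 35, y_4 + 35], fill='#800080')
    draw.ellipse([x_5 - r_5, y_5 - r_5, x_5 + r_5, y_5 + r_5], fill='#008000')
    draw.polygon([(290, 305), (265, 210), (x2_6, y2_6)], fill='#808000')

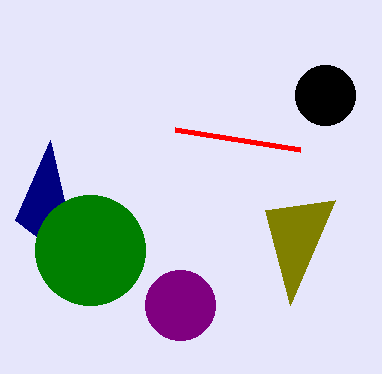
x2_1 = 50
y2_1 = 140
x_2 = 325
y_2 = 95
r_2 = 30
x1_3 = 175
y1_3 = 130
x_4 = 180
y_4 = 305
x_5 = 90
y_5 = 250
r_5 = 55
x2_6 = 335
y2_6 = 200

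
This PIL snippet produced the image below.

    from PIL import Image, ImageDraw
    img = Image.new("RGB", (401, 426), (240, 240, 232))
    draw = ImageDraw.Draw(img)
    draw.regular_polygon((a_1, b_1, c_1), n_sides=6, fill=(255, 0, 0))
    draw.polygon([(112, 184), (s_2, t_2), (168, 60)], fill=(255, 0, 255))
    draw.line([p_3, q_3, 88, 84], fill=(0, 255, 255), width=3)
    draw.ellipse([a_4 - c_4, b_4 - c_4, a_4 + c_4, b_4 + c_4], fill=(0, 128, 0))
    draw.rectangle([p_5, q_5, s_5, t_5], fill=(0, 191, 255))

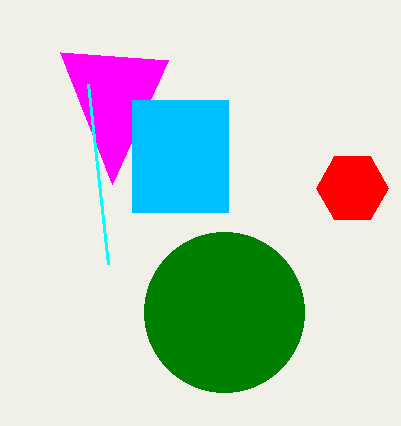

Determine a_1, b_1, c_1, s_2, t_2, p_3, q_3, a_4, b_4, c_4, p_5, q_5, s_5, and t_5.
a_1 = 352
b_1 = 188
c_1 = 36
s_2 = 60
t_2 = 52
p_3 = 108
q_3 = 264
a_4 = 224
b_4 = 312
c_4 = 80
p_5 = 132
q_5 = 100
s_5 = 228
t_5 = 212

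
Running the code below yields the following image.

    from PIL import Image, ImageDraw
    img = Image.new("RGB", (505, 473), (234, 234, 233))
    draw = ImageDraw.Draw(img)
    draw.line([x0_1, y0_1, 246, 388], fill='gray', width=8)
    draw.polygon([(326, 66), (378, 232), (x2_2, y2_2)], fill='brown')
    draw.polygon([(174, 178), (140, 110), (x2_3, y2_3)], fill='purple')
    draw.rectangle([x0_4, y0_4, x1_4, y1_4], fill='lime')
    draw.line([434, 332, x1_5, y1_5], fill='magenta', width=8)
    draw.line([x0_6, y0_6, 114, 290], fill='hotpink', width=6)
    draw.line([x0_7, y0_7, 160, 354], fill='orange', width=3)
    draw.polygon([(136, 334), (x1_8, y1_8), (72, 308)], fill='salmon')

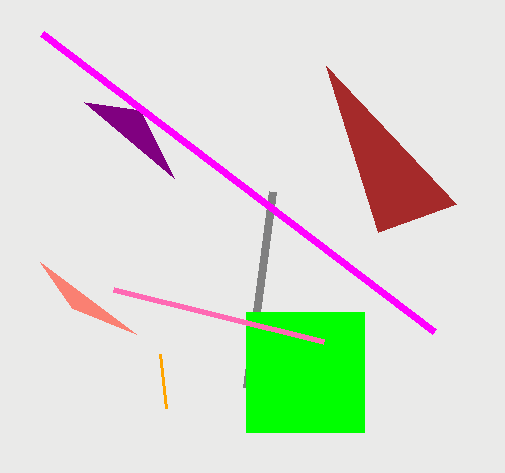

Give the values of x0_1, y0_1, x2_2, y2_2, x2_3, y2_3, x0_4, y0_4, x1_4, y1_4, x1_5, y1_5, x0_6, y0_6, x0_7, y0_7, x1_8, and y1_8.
x0_1 = 272, y0_1 = 192, x2_2 = 456, y2_2 = 204, x2_3 = 84, y2_3 = 102, x0_4 = 246, y0_4 = 312, x1_4 = 364, y1_4 = 432, x1_5 = 42, y1_5 = 34, x0_6 = 324, y0_6 = 342, x0_7 = 166, y0_7 = 408, x1_8 = 40, y1_8 = 262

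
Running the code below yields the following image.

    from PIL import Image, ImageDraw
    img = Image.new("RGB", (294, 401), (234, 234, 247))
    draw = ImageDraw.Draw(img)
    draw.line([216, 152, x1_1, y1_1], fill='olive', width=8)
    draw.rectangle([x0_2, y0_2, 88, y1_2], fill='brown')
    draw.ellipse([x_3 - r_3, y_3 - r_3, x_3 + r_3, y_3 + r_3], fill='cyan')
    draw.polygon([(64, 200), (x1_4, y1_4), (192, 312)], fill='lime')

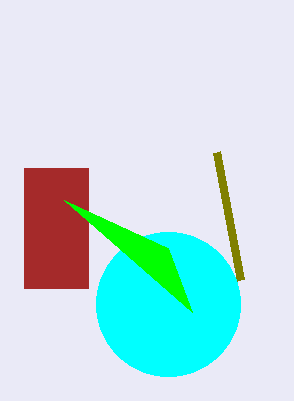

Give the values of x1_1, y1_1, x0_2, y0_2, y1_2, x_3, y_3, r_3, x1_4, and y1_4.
x1_1 = 240; y1_1 = 280; x0_2 = 24; y0_2 = 168; y1_2 = 288; x_3 = 168; y_3 = 304; r_3 = 72; x1_4 = 168; y1_4 = 248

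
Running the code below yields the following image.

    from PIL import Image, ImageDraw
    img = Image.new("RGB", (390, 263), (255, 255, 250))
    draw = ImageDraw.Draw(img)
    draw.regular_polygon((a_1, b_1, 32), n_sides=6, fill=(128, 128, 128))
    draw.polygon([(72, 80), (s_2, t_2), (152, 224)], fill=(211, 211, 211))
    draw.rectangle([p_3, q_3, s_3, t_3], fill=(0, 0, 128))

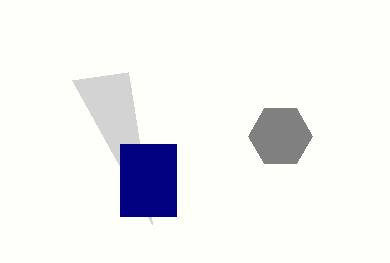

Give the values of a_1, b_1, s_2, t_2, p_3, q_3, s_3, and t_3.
a_1 = 280, b_1 = 136, s_2 = 128, t_2 = 72, p_3 = 120, q_3 = 144, s_3 = 176, t_3 = 216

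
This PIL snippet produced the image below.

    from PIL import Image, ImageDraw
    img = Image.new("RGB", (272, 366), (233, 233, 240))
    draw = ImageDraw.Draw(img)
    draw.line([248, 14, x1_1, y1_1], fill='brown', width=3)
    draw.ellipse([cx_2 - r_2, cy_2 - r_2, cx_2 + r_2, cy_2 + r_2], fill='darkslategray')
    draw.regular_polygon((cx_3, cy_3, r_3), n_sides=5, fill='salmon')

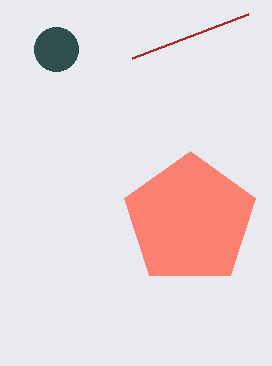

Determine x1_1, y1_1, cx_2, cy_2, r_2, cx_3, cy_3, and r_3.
x1_1 = 132; y1_1 = 58; cx_2 = 56; cy_2 = 49; r_2 = 22; cx_3 = 190; cy_3 = 220; r_3 = 69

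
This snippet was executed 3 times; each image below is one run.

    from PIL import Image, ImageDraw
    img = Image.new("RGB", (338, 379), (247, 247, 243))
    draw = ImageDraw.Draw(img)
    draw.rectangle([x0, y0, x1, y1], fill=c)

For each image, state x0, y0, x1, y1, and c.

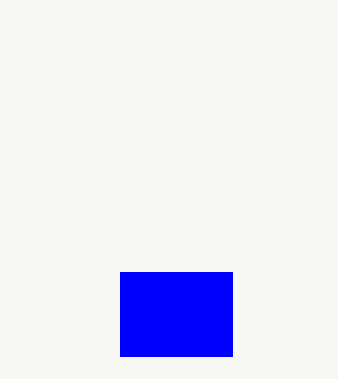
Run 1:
x0 = 120, y0 = 272, x1 = 232, y1 = 356, c = 'blue'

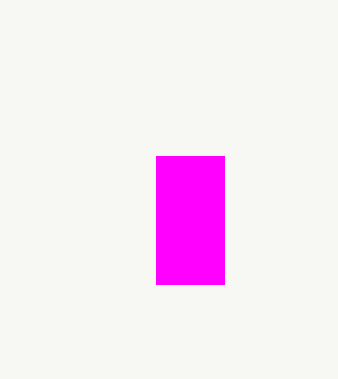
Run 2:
x0 = 156, y0 = 156, x1 = 224, y1 = 284, c = 'magenta'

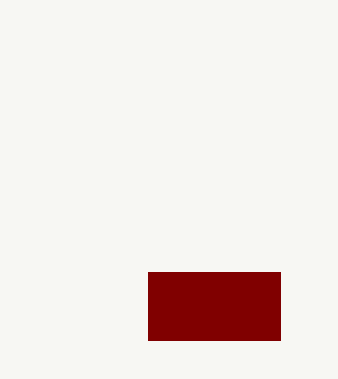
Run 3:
x0 = 148; y0 = 272; x1 = 280; y1 = 340; c = 'maroon'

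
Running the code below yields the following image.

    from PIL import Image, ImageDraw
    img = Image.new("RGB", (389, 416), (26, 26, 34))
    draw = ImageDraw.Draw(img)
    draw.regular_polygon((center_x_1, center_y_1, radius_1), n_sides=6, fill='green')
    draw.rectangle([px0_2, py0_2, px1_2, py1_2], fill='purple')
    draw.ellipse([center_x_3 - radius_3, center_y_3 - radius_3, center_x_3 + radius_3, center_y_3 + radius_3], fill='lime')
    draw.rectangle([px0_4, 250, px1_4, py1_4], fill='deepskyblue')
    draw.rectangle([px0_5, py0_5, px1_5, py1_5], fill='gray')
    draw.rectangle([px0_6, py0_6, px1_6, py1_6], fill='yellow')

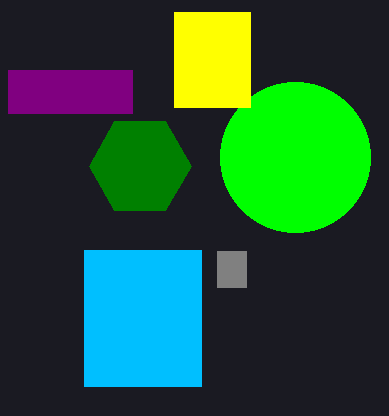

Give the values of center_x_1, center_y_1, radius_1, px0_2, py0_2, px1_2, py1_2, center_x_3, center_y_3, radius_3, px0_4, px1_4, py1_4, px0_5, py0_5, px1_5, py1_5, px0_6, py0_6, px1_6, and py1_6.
center_x_1 = 140; center_y_1 = 166; radius_1 = 51; px0_2 = 8; py0_2 = 70; px1_2 = 132; py1_2 = 113; center_x_3 = 295; center_y_3 = 157; radius_3 = 75; px0_4 = 84; px1_4 = 201; py1_4 = 386; px0_5 = 217; py0_5 = 251; px1_5 = 246; py1_5 = 287; px0_6 = 174; py0_6 = 12; px1_6 = 250; py1_6 = 107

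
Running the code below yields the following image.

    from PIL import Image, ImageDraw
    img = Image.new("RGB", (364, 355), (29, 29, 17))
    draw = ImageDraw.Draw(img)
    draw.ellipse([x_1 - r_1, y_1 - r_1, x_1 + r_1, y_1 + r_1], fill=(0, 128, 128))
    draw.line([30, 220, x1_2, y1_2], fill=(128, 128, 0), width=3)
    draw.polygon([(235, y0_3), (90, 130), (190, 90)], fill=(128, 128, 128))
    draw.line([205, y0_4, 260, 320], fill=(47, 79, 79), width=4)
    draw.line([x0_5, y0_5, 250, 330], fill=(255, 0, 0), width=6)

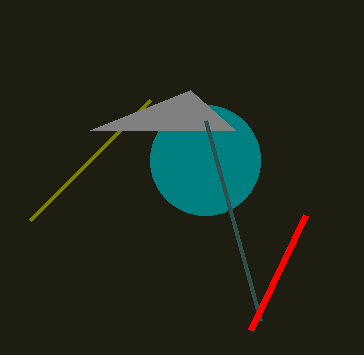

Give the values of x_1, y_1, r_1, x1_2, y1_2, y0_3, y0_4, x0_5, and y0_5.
x_1 = 205
y_1 = 160
r_1 = 55
x1_2 = 150
y1_2 = 100
y0_3 = 130
y0_4 = 120
x0_5 = 305
y0_5 = 215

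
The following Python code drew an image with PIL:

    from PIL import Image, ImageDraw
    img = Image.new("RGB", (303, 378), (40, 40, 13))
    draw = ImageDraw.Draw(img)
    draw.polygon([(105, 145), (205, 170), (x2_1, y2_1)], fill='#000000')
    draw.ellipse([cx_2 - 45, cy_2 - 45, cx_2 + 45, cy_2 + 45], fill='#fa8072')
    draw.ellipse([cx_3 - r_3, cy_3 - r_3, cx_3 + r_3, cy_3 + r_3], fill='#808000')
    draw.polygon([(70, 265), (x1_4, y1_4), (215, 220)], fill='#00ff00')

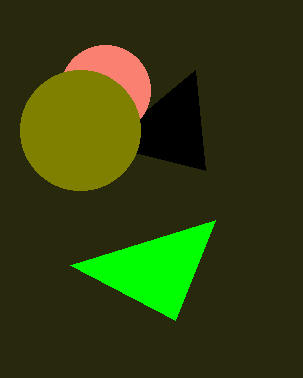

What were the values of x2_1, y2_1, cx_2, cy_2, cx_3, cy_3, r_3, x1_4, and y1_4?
x2_1 = 195, y2_1 = 70, cx_2 = 105, cy_2 = 90, cx_3 = 80, cy_3 = 130, r_3 = 60, x1_4 = 175, y1_4 = 320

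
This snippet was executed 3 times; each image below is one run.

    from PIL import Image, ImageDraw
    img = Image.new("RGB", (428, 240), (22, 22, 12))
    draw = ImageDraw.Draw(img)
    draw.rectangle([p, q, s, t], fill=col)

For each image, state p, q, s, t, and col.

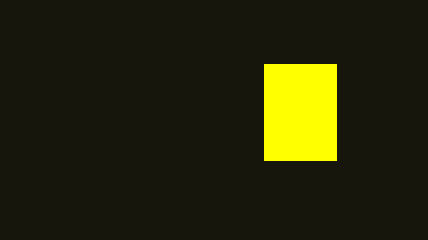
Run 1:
p = 264
q = 64
s = 336
t = 160
col = 'yellow'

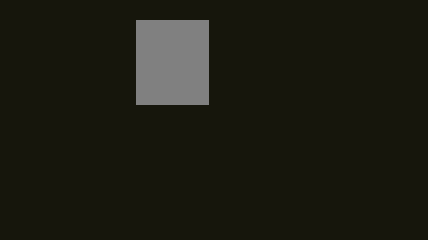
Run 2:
p = 136, q = 20, s = 208, t = 104, col = 'gray'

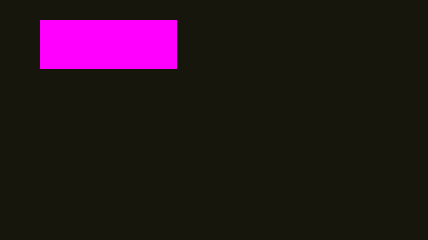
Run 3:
p = 40
q = 20
s = 176
t = 68
col = 'magenta'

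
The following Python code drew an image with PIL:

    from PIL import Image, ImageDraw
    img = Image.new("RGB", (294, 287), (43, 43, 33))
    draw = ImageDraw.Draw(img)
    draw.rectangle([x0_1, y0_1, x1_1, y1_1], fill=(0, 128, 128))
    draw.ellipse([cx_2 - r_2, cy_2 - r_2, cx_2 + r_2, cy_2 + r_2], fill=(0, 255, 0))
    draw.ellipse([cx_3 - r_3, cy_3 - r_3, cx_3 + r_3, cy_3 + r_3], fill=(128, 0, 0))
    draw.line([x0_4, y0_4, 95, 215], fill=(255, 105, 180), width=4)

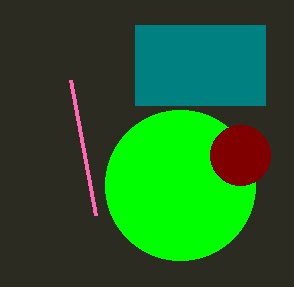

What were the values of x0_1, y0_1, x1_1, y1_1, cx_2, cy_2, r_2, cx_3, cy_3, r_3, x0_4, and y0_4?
x0_1 = 135; y0_1 = 25; x1_1 = 265; y1_1 = 105; cx_2 = 180; cy_2 = 185; r_2 = 75; cx_3 = 240; cy_3 = 155; r_3 = 30; x0_4 = 70; y0_4 = 80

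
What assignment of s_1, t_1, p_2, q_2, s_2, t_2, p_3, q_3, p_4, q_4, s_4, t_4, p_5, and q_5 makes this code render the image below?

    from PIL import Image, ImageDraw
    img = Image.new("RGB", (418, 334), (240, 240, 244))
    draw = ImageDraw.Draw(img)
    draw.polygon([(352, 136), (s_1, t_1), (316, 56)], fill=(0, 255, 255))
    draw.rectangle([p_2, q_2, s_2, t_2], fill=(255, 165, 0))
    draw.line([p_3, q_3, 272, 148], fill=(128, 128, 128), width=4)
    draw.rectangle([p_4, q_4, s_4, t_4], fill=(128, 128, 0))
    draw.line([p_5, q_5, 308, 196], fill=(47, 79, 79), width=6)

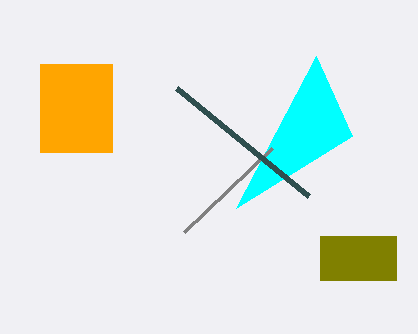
s_1 = 236; t_1 = 208; p_2 = 40; q_2 = 64; s_2 = 112; t_2 = 152; p_3 = 184; q_3 = 232; p_4 = 320; q_4 = 236; s_4 = 396; t_4 = 280; p_5 = 176; q_5 = 88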